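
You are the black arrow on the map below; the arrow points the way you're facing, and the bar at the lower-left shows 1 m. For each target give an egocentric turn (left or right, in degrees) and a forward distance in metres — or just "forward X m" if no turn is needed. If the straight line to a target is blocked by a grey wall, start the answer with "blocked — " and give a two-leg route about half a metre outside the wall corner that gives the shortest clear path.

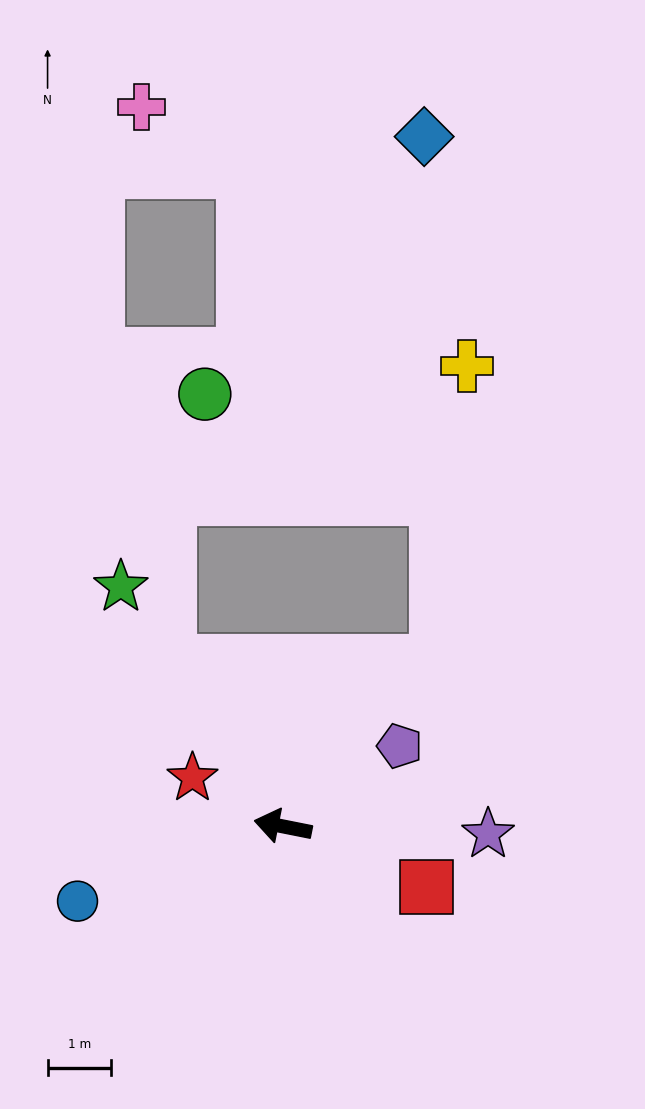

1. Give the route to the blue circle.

turn left 31°, forward 3.5 m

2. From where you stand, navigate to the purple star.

turn right 171°, forward 3.2 m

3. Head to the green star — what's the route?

turn right 45°, forward 4.6 m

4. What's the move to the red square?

turn left 168°, forward 2.5 m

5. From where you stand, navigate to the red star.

turn right 17°, forward 1.6 m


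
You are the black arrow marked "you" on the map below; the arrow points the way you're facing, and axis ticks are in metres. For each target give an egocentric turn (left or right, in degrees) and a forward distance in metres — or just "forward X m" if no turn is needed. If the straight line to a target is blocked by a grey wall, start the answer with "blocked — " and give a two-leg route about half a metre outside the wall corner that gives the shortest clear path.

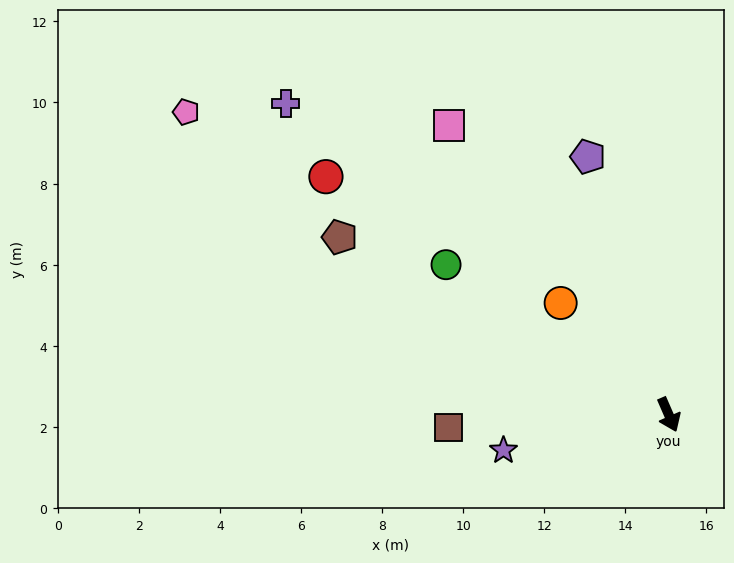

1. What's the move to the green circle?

turn right 147°, forward 6.6 m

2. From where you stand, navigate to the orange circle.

turn right 159°, forward 3.8 m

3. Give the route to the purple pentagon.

turn left 174°, forward 6.7 m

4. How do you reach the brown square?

turn right 110°, forward 5.4 m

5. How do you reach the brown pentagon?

turn right 142°, forward 9.2 m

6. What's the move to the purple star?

turn right 101°, forward 4.2 m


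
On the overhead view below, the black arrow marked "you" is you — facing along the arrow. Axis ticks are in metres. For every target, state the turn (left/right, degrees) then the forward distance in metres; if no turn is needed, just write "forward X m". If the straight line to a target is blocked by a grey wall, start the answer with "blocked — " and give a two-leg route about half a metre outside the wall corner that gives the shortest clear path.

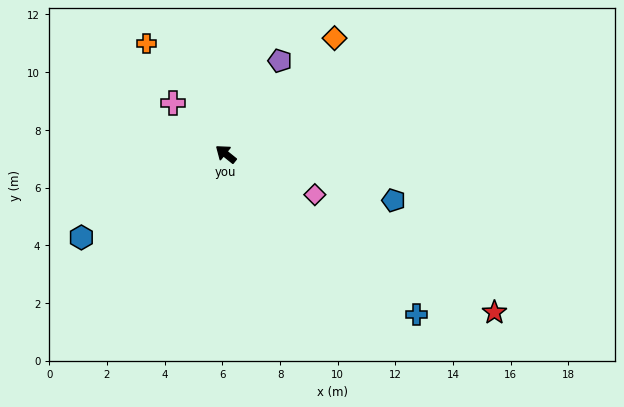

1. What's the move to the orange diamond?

turn right 94°, forward 5.5 m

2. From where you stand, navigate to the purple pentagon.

turn right 81°, forward 3.7 m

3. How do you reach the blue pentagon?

turn right 157°, forward 6.0 m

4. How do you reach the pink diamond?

turn right 166°, forward 3.4 m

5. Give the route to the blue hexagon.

turn left 69°, forward 5.8 m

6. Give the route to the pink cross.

turn right 5°, forward 2.5 m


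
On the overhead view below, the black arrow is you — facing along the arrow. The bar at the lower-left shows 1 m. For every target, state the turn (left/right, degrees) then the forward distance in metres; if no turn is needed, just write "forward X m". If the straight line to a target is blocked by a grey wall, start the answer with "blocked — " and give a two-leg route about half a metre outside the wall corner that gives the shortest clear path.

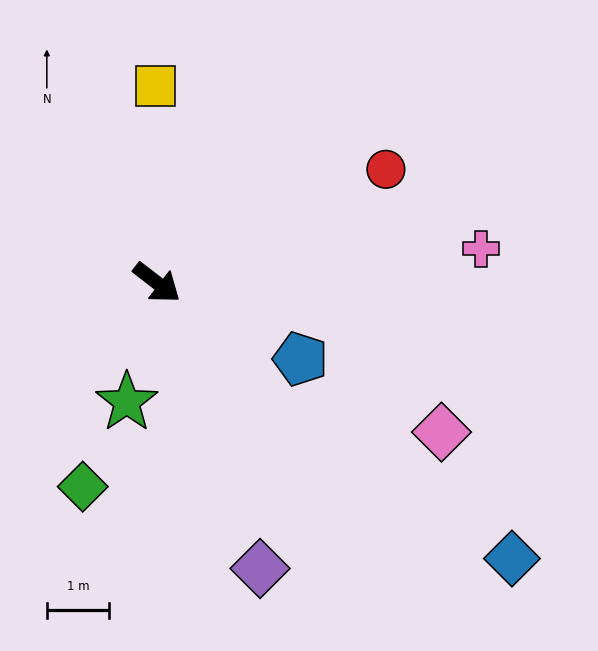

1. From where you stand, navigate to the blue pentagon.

turn left 10°, forward 2.6 m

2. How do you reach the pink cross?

turn left 44°, forward 5.2 m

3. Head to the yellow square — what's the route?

turn left 128°, forward 3.1 m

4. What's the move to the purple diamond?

turn right 33°, forward 4.9 m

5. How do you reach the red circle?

turn left 64°, forward 4.1 m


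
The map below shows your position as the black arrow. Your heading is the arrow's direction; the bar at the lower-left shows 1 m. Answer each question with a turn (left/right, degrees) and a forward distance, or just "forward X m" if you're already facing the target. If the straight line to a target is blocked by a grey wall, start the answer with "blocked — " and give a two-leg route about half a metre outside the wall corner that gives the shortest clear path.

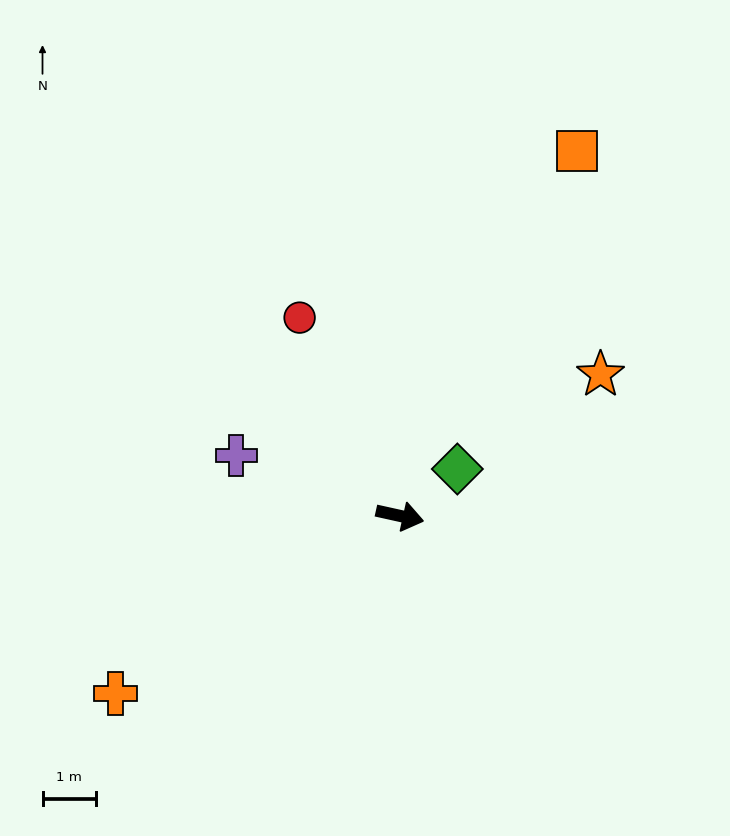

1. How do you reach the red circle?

turn left 129°, forward 4.2 m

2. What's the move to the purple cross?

turn left 172°, forward 3.3 m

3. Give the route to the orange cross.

turn right 136°, forward 6.3 m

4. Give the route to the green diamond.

turn left 52°, forward 1.4 m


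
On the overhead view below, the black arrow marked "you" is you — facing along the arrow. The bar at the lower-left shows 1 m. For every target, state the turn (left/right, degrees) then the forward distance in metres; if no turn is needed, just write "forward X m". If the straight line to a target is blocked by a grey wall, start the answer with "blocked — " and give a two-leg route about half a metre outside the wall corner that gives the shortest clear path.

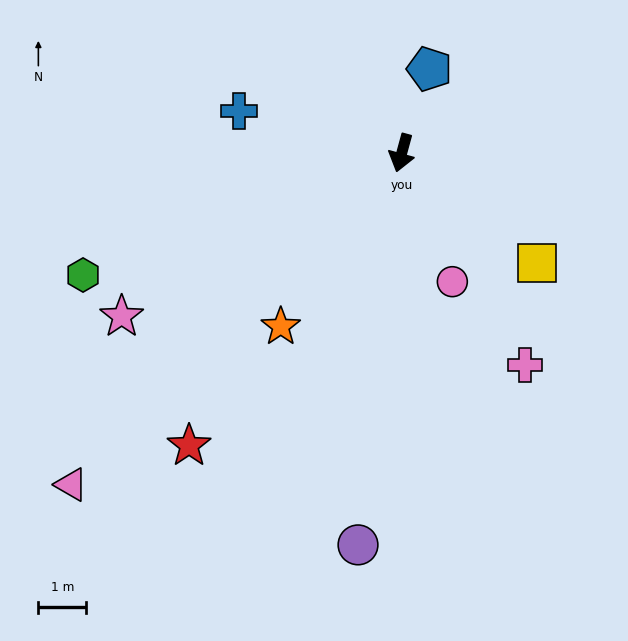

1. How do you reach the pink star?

turn right 44°, forward 6.8 m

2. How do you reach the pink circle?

turn left 37°, forward 2.9 m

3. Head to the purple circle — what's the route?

turn left 9°, forward 8.3 m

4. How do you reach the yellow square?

turn left 66°, forward 3.7 m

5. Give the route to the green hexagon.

turn right 54°, forward 7.1 m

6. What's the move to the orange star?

turn right 20°, forward 4.4 m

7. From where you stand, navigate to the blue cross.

turn right 89°, forward 3.5 m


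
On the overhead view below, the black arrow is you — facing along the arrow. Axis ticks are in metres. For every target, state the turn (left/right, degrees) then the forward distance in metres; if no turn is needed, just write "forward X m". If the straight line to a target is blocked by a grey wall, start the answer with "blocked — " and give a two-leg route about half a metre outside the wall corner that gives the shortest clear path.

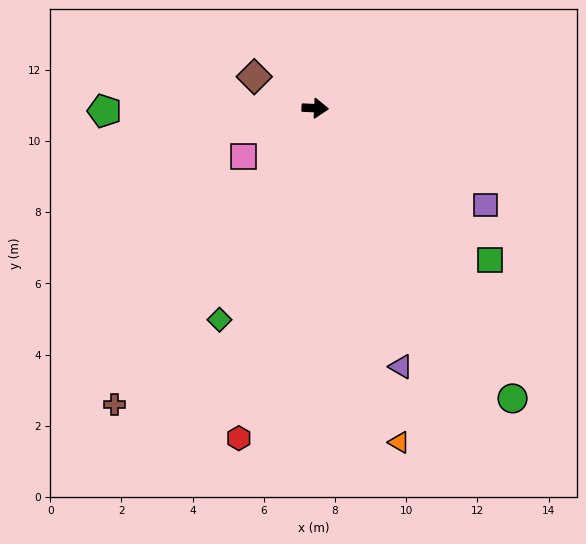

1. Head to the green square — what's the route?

turn right 38°, forward 6.5 m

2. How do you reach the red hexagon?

turn right 100°, forward 9.5 m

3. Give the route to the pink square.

turn right 143°, forward 2.4 m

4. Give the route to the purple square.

turn right 27°, forward 5.5 m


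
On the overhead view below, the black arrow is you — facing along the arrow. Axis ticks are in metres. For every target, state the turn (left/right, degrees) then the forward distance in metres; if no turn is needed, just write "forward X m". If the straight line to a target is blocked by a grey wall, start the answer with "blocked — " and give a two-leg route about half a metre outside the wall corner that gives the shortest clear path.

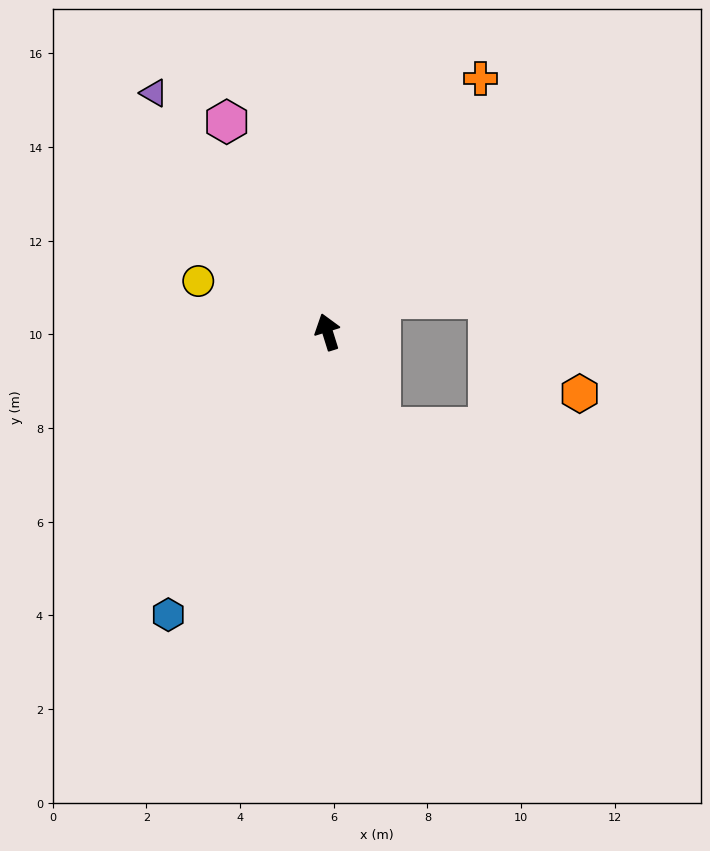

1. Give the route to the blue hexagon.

turn left 133°, forward 6.9 m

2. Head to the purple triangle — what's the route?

turn left 19°, forward 6.3 m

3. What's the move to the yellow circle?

turn left 51°, forward 3.0 m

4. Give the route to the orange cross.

turn right 48°, forward 6.3 m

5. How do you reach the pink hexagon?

turn left 8°, forward 5.0 m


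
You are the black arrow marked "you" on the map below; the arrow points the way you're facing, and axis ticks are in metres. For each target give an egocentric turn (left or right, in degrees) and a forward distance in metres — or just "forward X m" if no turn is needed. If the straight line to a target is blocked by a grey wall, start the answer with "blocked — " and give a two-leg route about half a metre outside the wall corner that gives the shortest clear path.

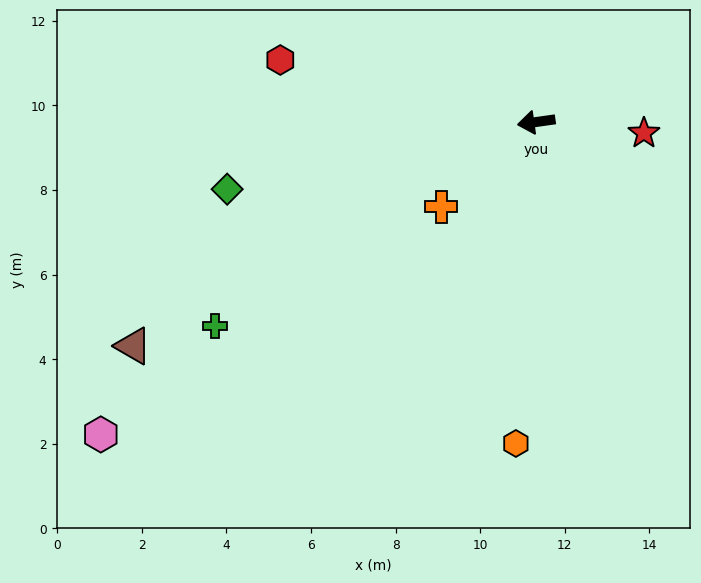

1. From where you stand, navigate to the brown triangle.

turn left 21°, forward 10.9 m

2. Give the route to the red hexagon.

turn right 22°, forward 6.2 m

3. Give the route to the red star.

turn left 166°, forward 2.6 m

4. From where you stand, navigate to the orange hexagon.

turn left 78°, forward 7.6 m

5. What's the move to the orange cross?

turn left 34°, forward 3.0 m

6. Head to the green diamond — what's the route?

turn left 4°, forward 7.5 m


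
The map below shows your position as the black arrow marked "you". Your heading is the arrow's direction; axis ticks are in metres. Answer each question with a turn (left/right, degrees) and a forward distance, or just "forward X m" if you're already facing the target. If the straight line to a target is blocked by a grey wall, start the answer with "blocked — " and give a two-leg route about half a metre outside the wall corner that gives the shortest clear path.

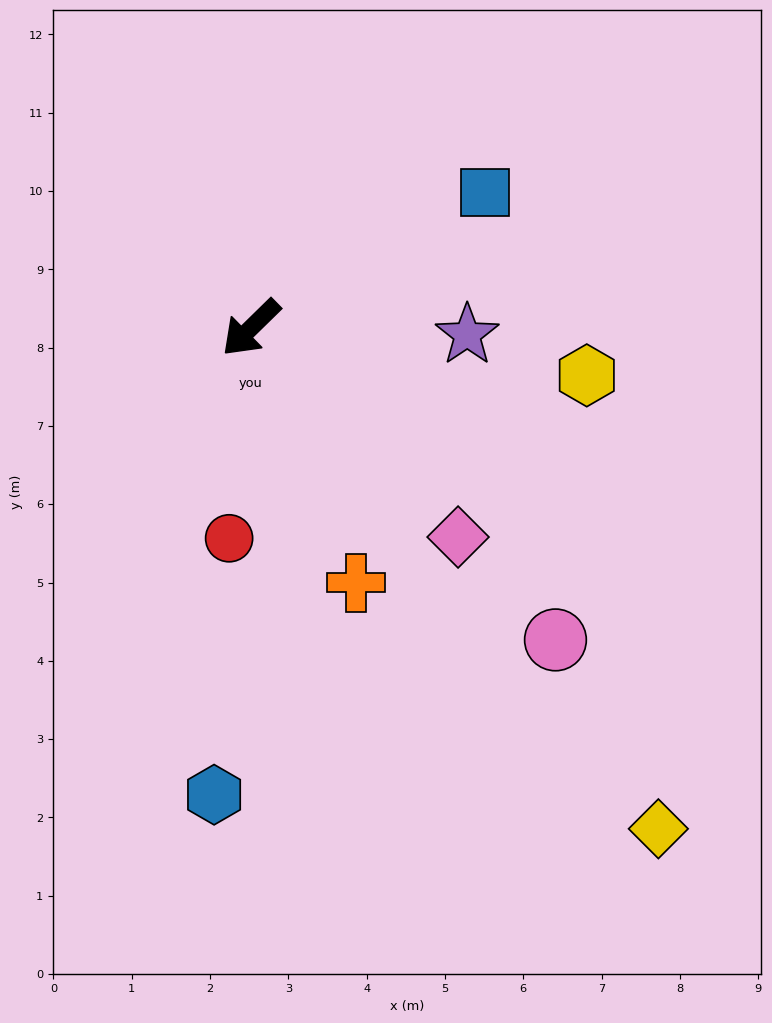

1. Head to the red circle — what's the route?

turn left 40°, forward 2.7 m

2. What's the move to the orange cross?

turn left 68°, forward 3.5 m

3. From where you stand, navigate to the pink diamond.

turn left 90°, forward 3.8 m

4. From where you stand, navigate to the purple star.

turn left 134°, forward 2.8 m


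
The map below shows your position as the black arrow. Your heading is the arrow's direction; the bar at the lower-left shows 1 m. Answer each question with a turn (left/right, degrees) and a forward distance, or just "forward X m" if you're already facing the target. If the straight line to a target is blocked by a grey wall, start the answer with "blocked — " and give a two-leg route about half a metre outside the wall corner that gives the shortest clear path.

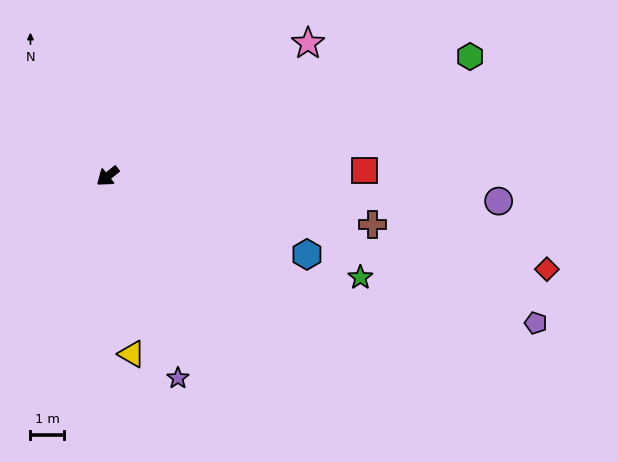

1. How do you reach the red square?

turn left 143°, forward 7.7 m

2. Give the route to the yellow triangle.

turn left 59°, forward 5.3 m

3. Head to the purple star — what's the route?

turn left 71°, forward 6.4 m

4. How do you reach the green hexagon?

turn left 160°, forward 11.4 m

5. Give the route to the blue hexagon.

turn left 120°, forward 6.4 m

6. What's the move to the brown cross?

turn left 131°, forward 8.0 m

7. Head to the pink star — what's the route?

turn left 175°, forward 7.2 m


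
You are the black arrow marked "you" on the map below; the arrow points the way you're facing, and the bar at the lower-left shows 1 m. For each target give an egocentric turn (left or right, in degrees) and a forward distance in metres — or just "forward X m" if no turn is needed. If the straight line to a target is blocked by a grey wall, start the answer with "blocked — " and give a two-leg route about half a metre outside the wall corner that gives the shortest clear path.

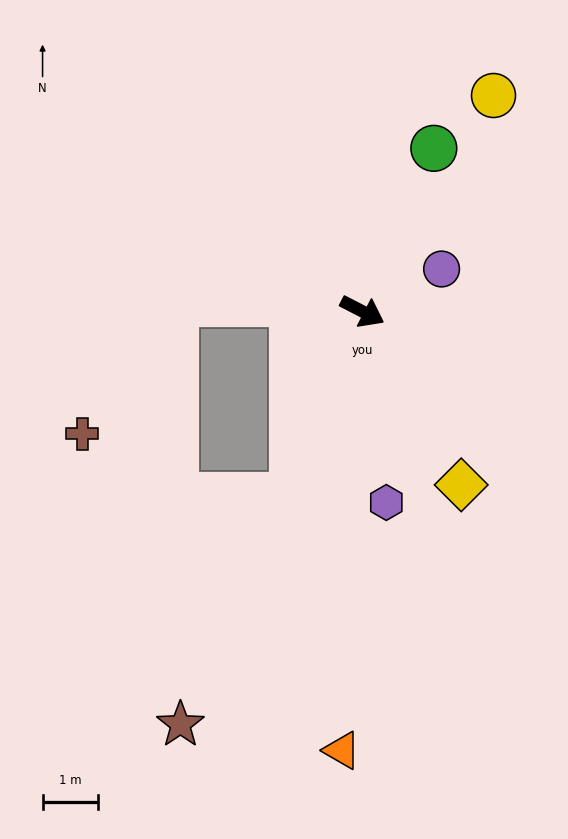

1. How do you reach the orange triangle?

turn right 65°, forward 7.9 m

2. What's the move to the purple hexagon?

turn right 56°, forward 3.5 m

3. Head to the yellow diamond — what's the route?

turn right 33°, forward 3.6 m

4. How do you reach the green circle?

turn left 94°, forward 3.2 m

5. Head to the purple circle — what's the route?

turn left 55°, forward 1.6 m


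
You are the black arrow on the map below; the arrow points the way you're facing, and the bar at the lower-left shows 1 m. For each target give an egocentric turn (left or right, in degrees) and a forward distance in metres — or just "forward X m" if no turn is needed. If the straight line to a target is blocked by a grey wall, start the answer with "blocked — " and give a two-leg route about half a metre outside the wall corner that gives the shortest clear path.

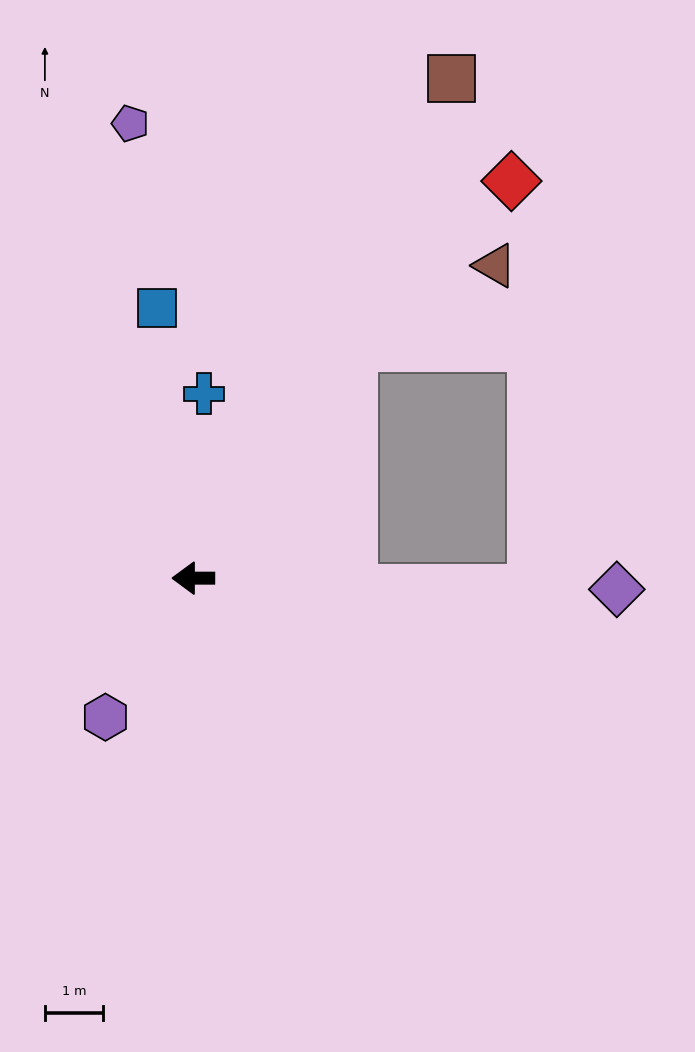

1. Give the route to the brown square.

turn right 117°, forward 9.7 m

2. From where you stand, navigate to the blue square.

turn right 82°, forward 4.7 m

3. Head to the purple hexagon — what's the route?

turn left 58°, forward 2.8 m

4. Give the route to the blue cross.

turn right 93°, forward 3.2 m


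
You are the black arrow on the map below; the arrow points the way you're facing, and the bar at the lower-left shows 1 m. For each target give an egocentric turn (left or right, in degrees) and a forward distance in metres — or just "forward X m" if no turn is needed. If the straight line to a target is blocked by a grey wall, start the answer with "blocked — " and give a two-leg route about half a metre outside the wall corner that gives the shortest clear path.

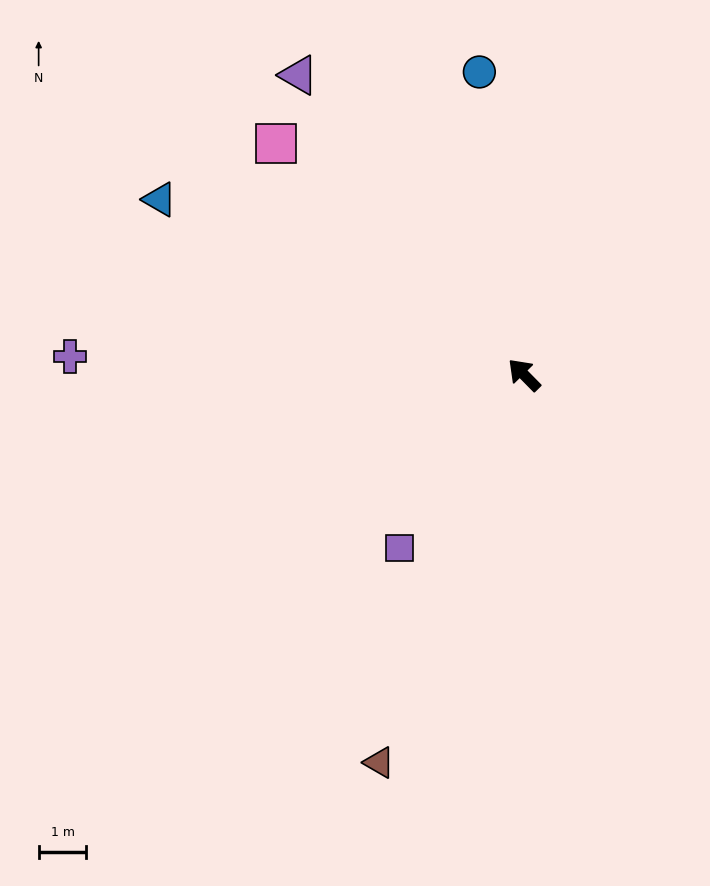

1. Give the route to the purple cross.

turn left 43°, forward 9.5 m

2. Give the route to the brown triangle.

turn left 115°, forward 8.7 m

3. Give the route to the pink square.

turn left 2°, forward 7.1 m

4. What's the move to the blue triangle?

turn left 20°, forward 8.5 m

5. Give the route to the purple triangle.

turn right 8°, forward 7.8 m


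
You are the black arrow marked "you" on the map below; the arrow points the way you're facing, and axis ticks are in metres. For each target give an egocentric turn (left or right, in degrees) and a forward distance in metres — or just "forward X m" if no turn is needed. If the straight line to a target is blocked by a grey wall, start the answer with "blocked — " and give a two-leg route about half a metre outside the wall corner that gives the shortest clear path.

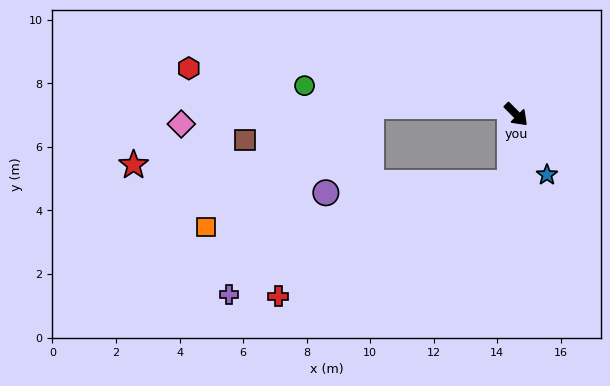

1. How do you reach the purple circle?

blocked — turn right 50°, forward 2.2 m, then turn right 82°, forward 5.8 m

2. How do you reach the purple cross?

blocked — turn right 50°, forward 2.2 m, then turn right 63°, forward 9.5 m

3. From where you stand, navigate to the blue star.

turn right 18°, forward 2.1 m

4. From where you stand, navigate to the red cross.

blocked — turn right 50°, forward 2.2 m, then turn right 59°, forward 8.1 m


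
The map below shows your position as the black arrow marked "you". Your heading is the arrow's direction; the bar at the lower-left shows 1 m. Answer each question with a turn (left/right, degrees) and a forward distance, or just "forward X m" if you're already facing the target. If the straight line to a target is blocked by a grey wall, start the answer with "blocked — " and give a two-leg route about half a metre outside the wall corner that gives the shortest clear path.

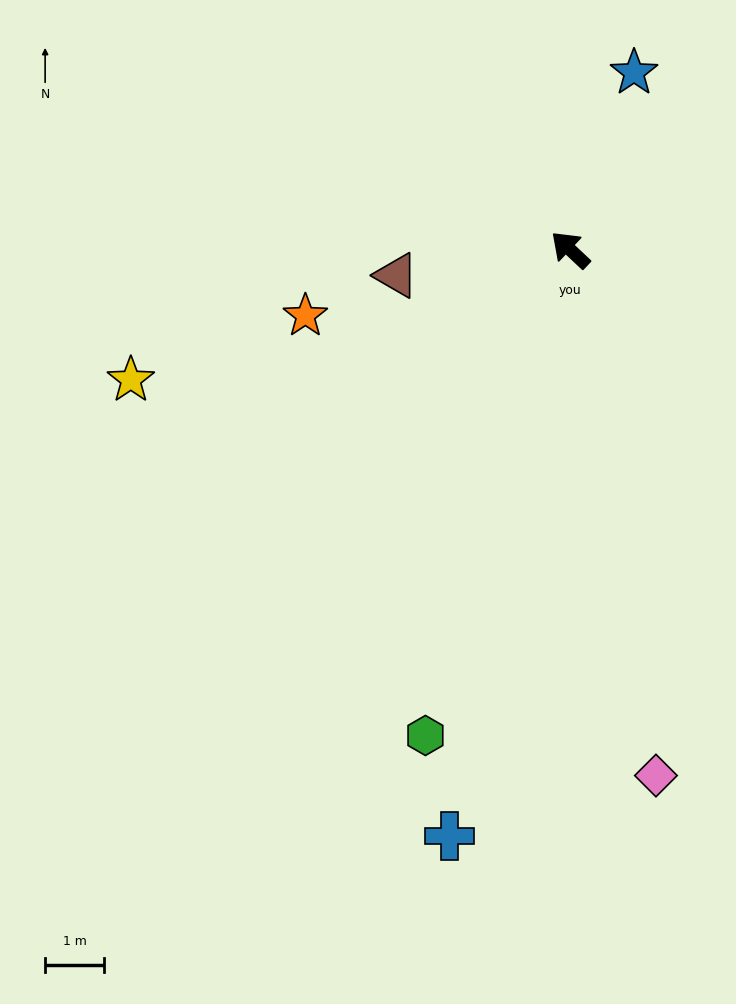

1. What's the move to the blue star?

turn right 67°, forward 3.2 m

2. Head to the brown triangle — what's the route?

turn left 52°, forward 3.0 m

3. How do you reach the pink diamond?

turn left 143°, forward 9.1 m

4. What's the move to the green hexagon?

turn left 117°, forward 8.6 m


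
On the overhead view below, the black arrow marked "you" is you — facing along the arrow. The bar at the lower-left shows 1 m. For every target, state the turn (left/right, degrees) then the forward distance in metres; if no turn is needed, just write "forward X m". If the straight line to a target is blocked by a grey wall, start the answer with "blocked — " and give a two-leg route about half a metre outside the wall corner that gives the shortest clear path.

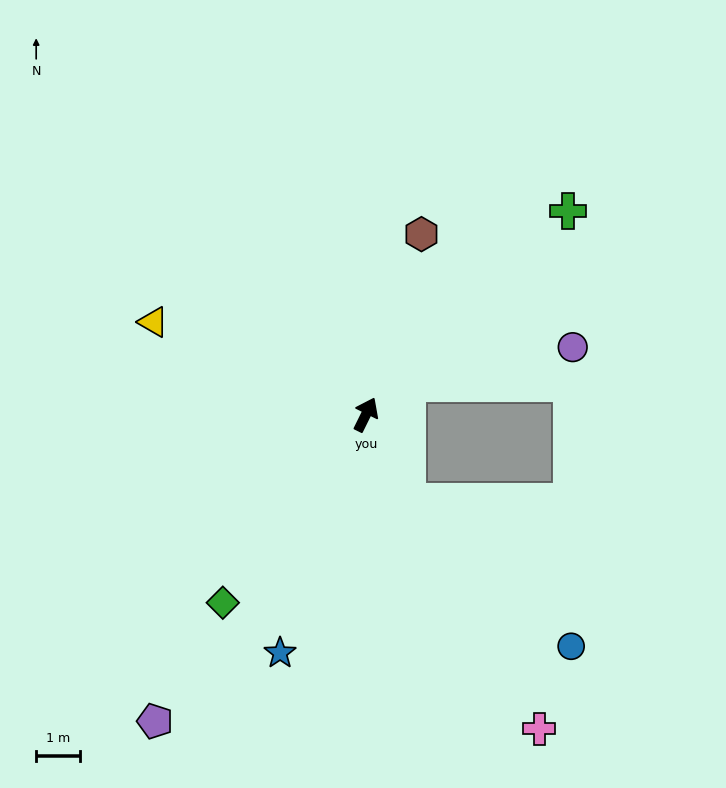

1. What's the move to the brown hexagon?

turn left 9°, forward 4.3 m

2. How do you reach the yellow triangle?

turn left 93°, forward 5.3 m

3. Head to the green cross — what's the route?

turn right 19°, forward 6.6 m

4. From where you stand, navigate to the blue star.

turn right 174°, forward 5.8 m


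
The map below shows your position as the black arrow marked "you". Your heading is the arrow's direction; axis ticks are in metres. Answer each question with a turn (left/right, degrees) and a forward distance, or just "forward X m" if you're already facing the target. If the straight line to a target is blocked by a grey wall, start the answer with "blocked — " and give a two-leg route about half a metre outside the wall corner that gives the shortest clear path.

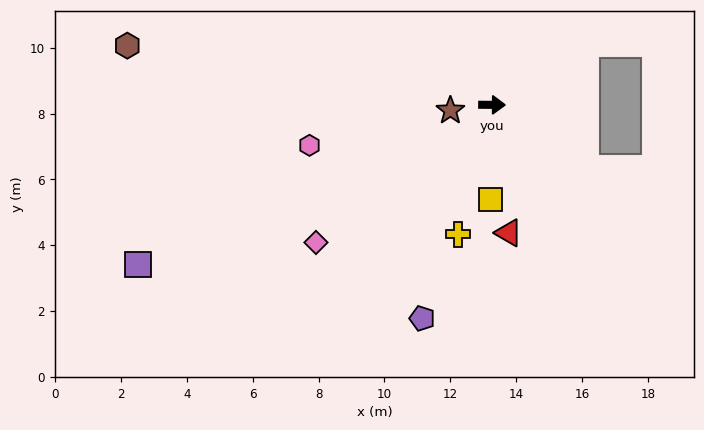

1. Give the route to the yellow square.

turn right 90°, forward 2.9 m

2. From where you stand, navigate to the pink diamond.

turn right 142°, forward 6.8 m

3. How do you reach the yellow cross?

turn right 104°, forward 4.1 m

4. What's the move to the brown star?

turn right 172°, forward 1.3 m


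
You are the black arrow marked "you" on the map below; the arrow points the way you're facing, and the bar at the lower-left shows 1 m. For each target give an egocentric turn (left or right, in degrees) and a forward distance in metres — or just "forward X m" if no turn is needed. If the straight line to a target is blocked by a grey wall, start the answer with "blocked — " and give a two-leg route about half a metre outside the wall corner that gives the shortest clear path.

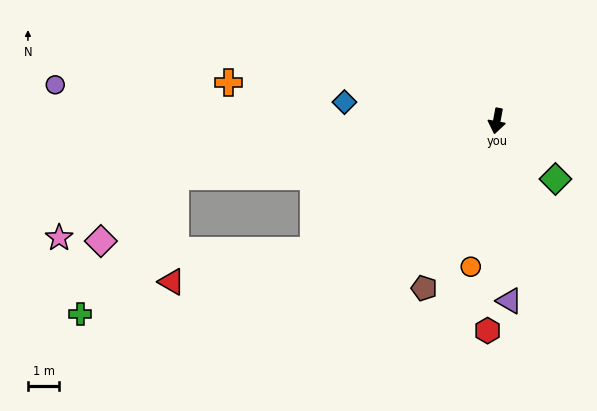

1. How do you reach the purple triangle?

turn left 14°, forward 5.8 m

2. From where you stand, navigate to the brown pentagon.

turn right 13°, forward 5.8 m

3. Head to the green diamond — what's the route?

turn left 56°, forward 2.6 m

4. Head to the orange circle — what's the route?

forward 4.7 m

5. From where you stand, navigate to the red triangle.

blocked — turn right 44°, forward 7.2 m, then turn right 23°, forward 4.7 m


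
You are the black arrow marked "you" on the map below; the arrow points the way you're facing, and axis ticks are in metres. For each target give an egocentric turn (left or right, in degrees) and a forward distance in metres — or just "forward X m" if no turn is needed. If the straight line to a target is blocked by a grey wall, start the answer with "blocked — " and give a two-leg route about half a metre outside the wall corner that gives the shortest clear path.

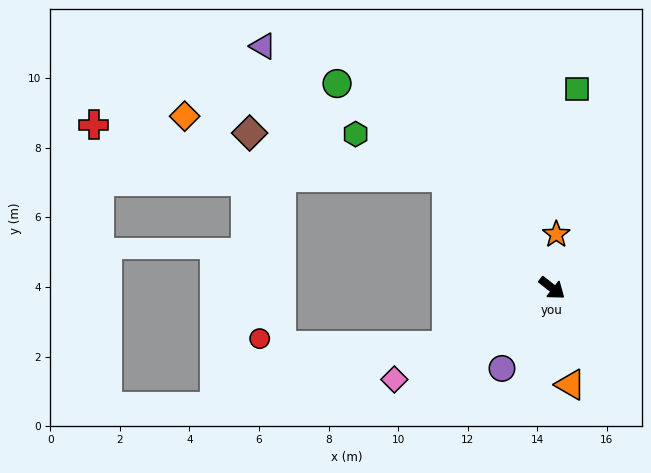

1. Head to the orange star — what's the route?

turn left 124°, forward 1.5 m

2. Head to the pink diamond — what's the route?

turn right 112°, forward 5.2 m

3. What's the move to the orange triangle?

turn right 41°, forward 2.8 m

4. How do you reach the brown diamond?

blocked — turn left 172°, forward 4.4 m, then turn left 33°, forward 5.8 m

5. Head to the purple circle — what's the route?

turn right 84°, forward 2.7 m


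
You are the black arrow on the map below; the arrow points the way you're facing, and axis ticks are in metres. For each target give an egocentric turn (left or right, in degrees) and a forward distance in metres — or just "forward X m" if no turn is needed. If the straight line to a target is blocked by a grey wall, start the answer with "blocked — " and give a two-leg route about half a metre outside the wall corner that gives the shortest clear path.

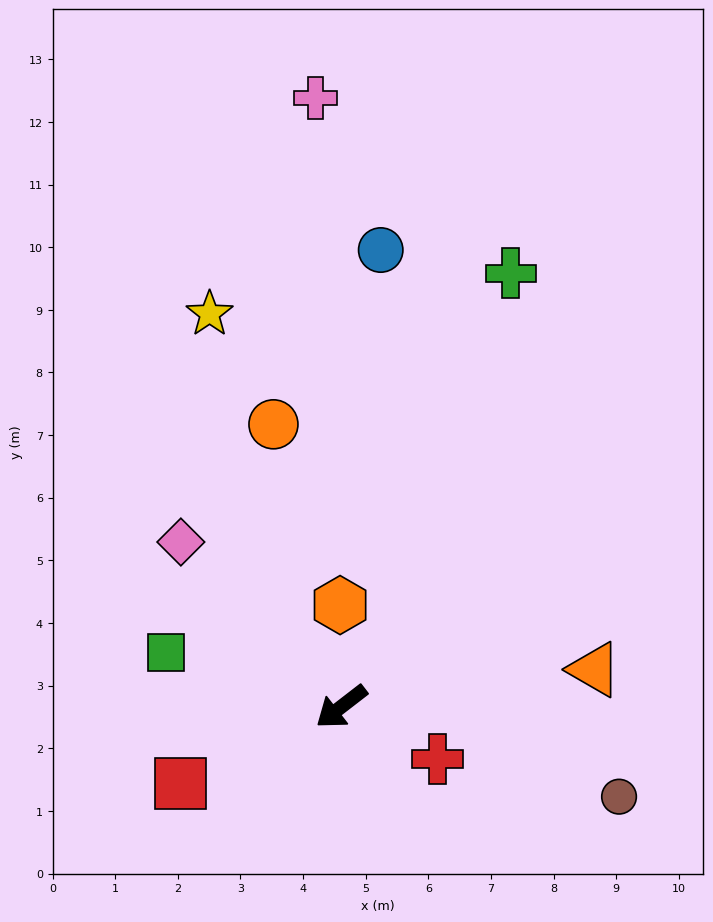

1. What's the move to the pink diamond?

turn right 83°, forward 3.7 m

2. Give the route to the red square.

turn right 12°, forward 2.8 m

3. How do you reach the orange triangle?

turn left 151°, forward 4.1 m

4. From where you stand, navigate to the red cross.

turn left 114°, forward 1.7 m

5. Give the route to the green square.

turn right 55°, forward 2.9 m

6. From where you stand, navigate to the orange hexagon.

turn right 127°, forward 1.6 m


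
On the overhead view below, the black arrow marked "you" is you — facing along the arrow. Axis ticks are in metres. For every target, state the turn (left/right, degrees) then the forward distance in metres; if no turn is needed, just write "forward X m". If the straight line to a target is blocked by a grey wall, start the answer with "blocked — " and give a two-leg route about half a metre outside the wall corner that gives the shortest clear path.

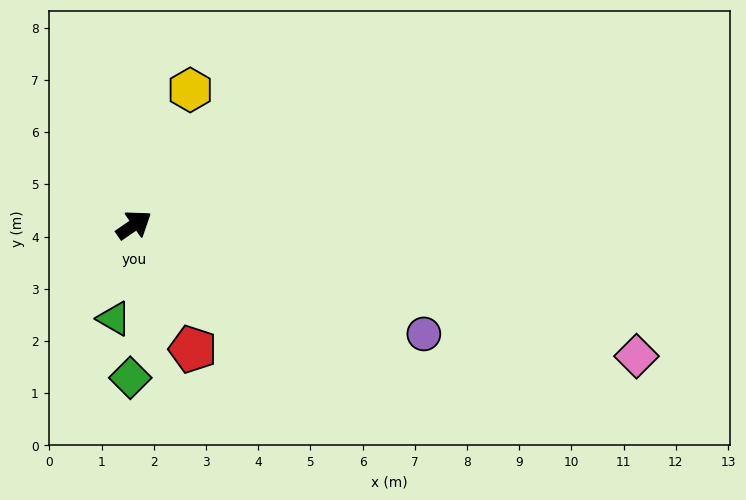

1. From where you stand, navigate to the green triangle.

turn right 137°, forward 1.8 m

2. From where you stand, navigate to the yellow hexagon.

turn left 33°, forward 2.8 m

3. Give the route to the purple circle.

turn right 55°, forward 5.9 m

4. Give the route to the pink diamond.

turn right 49°, forward 9.9 m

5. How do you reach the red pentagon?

turn right 99°, forward 2.6 m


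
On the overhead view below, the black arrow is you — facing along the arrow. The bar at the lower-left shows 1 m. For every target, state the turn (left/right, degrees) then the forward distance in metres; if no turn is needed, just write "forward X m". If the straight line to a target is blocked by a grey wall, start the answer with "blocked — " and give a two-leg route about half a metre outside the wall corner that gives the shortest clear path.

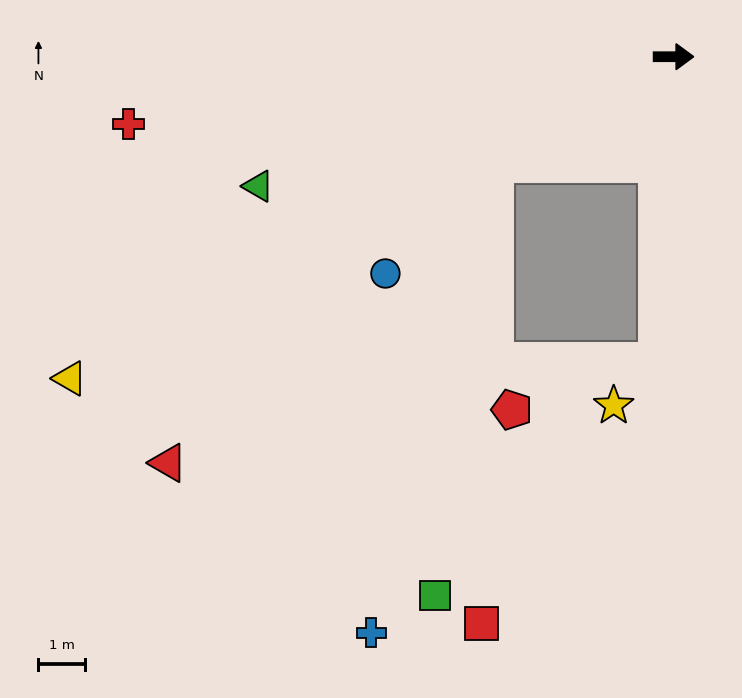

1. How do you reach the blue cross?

blocked — turn right 149°, forward 4.5 m, then turn left 44°, forward 10.5 m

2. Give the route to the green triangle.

turn right 163°, forward 9.4 m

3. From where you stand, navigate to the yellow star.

blocked — turn right 93°, forward 6.6 m, then turn right 42°, forward 1.3 m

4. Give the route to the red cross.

turn right 173°, forward 11.9 m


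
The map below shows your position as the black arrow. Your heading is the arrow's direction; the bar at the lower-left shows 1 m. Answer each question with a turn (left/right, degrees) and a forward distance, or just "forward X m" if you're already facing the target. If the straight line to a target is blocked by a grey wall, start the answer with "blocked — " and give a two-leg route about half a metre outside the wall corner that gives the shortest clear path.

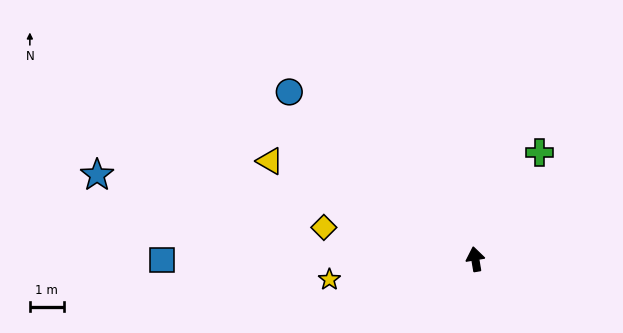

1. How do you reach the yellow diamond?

turn left 69°, forward 4.6 m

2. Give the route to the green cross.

turn right 41°, forward 3.7 m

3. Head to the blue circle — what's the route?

turn left 38°, forward 7.4 m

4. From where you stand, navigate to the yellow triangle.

turn left 55°, forward 6.7 m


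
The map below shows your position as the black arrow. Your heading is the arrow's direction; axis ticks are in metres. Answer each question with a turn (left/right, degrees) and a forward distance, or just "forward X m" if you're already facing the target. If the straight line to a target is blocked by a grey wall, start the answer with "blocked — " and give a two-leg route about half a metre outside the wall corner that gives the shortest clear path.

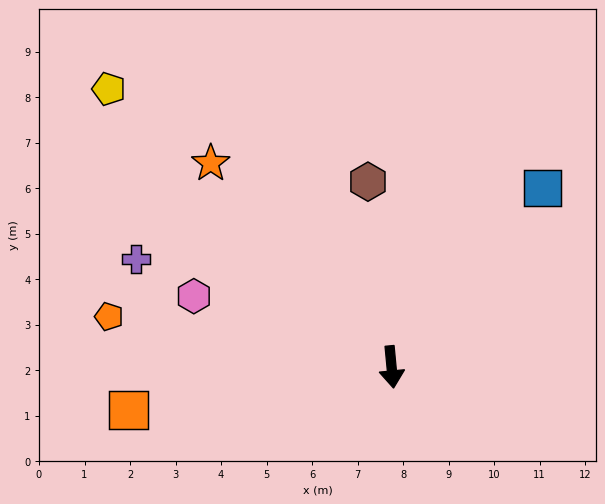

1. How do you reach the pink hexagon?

turn right 115°, forward 4.6 m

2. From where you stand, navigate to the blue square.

turn left 134°, forward 5.1 m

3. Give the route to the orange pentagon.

turn right 106°, forward 6.3 m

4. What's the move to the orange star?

turn right 144°, forward 6.0 m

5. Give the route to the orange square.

turn right 86°, forward 5.9 m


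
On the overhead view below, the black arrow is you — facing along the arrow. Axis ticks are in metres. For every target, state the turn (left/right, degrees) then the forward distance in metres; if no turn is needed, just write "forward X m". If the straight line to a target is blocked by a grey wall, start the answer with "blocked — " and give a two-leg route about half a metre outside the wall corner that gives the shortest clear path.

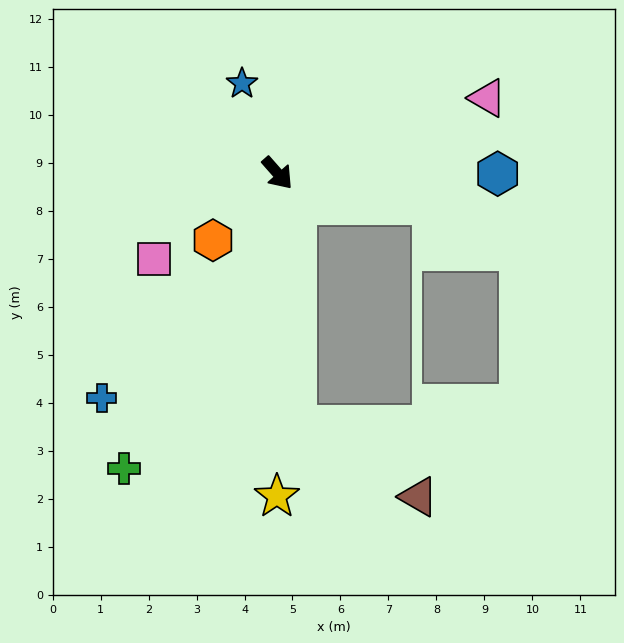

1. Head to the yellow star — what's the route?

turn right 41°, forward 6.7 m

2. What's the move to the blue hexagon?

turn left 49°, forward 4.6 m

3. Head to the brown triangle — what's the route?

blocked — turn right 37°, forward 5.3 m, then turn left 56°, forward 2.9 m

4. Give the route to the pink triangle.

turn left 68°, forward 4.6 m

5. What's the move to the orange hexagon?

turn right 85°, forward 1.9 m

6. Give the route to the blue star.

turn left 160°, forward 2.0 m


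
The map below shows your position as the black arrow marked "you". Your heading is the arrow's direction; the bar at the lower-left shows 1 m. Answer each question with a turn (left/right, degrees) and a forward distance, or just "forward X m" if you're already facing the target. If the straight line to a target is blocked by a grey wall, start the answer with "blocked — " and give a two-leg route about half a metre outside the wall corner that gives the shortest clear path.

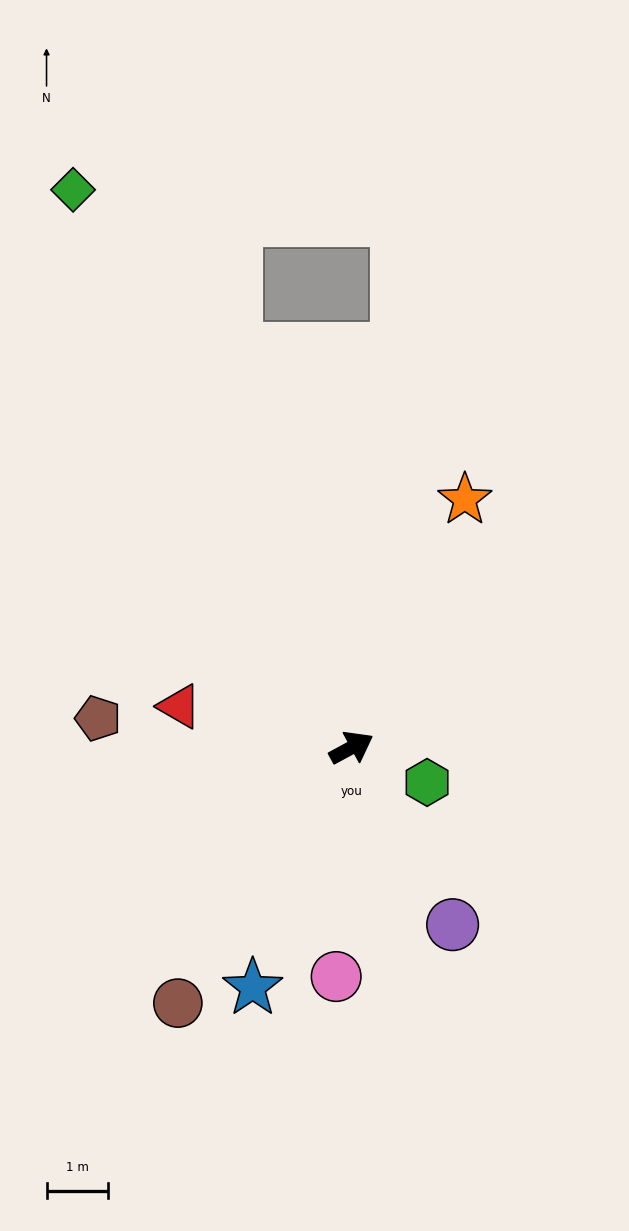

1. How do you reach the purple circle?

turn right 89°, forward 3.3 m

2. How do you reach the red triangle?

turn left 138°, forward 2.9 m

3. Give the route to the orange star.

turn left 37°, forward 4.4 m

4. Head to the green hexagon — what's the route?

turn right 53°, forward 1.3 m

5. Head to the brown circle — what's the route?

turn right 153°, forward 5.0 m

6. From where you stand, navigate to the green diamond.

turn left 88°, forward 10.1 m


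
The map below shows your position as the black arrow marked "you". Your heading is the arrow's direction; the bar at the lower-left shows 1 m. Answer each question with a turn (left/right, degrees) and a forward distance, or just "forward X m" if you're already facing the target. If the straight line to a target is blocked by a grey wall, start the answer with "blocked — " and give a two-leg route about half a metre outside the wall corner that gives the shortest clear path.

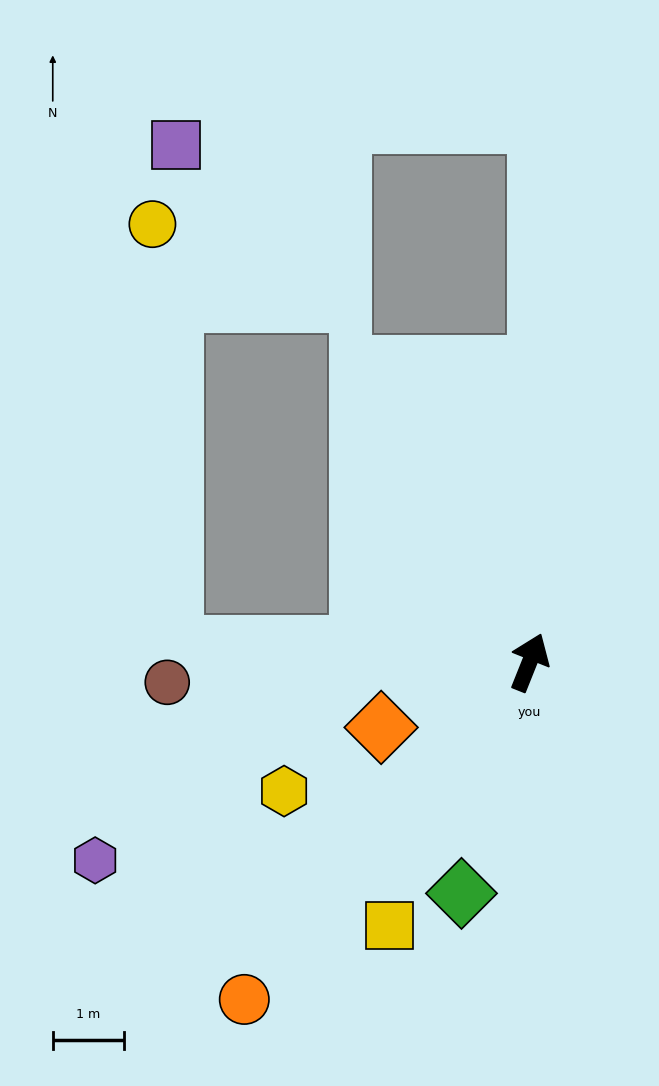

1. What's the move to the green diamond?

turn right 175°, forward 3.4 m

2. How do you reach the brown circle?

turn left 115°, forward 5.1 m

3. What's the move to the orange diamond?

turn left 136°, forward 2.3 m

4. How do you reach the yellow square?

turn left 174°, forward 4.2 m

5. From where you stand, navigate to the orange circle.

turn left 162°, forward 6.2 m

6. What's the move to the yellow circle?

blocked — turn left 109°, forward 5.0 m, then turn right 84°, forward 5.9 m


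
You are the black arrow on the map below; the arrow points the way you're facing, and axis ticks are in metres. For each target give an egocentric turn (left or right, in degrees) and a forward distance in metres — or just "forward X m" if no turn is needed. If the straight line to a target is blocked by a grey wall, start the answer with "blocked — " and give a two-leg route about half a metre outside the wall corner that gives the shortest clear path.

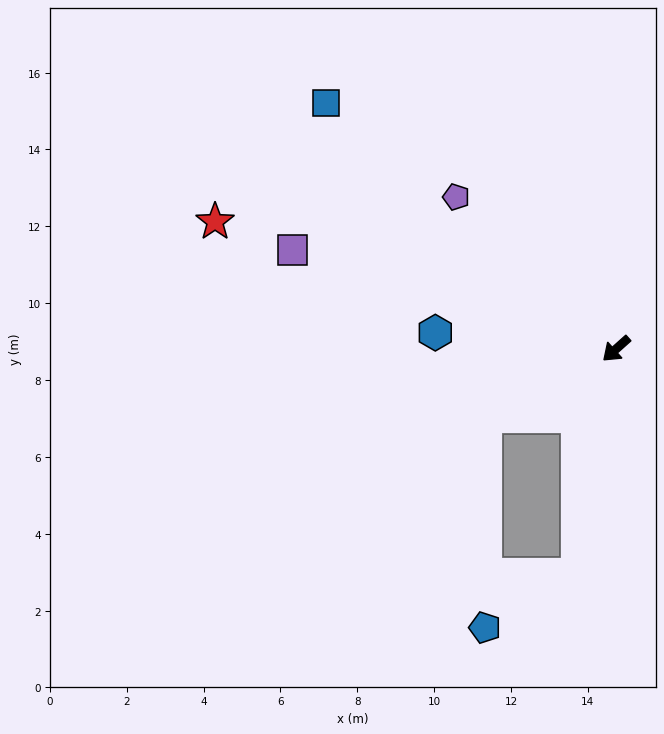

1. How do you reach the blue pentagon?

blocked — turn left 39°, forward 6.0 m, then turn right 51°, forward 2.8 m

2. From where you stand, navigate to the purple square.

turn right 59°, forward 8.8 m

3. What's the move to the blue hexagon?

turn right 47°, forward 4.7 m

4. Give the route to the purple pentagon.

turn right 85°, forward 5.7 m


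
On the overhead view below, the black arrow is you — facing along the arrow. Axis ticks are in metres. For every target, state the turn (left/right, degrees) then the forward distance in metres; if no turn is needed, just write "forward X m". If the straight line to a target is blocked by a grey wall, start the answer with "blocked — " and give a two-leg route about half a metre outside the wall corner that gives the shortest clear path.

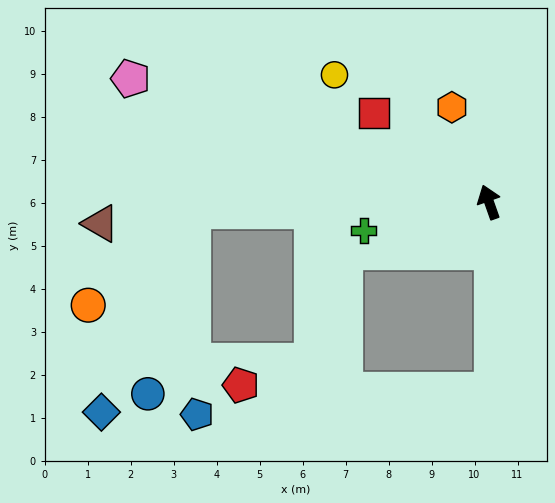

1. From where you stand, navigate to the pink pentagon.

turn left 52°, forward 8.8 m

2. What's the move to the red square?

turn left 33°, forward 3.4 m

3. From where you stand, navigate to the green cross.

turn left 83°, forward 3.0 m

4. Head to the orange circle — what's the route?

blocked — turn left 72°, forward 6.9 m, then turn left 41°, forward 3.3 m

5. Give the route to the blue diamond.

blocked — turn left 72°, forward 6.9 m, then turn left 64°, forward 5.1 m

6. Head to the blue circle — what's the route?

blocked — turn left 72°, forward 6.9 m, then turn left 75°, forward 4.4 m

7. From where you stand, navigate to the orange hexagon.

forward 2.4 m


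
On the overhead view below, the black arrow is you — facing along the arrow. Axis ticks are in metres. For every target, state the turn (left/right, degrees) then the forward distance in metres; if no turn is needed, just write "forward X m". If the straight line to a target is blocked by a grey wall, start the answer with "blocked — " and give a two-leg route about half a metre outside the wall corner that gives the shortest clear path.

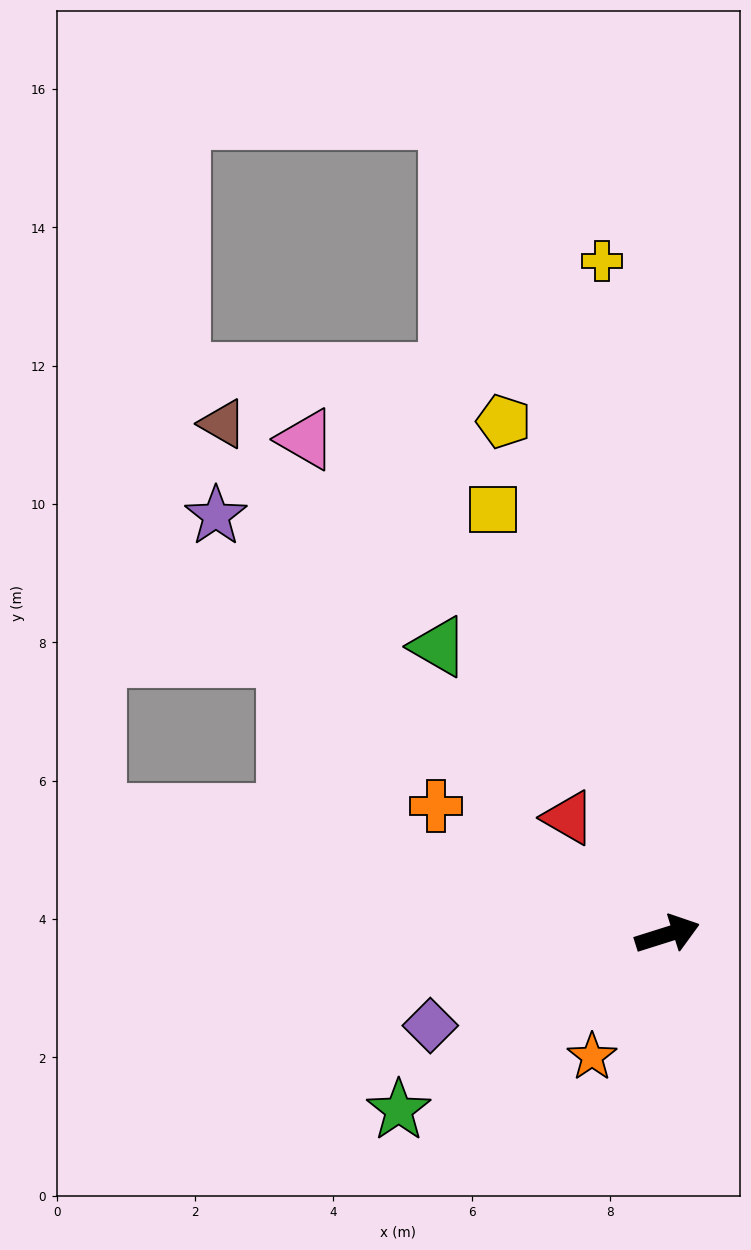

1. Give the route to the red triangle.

turn left 113°, forward 2.2 m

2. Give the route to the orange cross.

turn left 133°, forward 3.8 m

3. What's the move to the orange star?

turn right 139°, forward 2.1 m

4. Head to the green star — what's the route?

turn right 164°, forward 4.6 m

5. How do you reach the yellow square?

turn left 95°, forward 6.6 m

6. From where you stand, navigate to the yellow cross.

turn left 78°, forward 9.8 m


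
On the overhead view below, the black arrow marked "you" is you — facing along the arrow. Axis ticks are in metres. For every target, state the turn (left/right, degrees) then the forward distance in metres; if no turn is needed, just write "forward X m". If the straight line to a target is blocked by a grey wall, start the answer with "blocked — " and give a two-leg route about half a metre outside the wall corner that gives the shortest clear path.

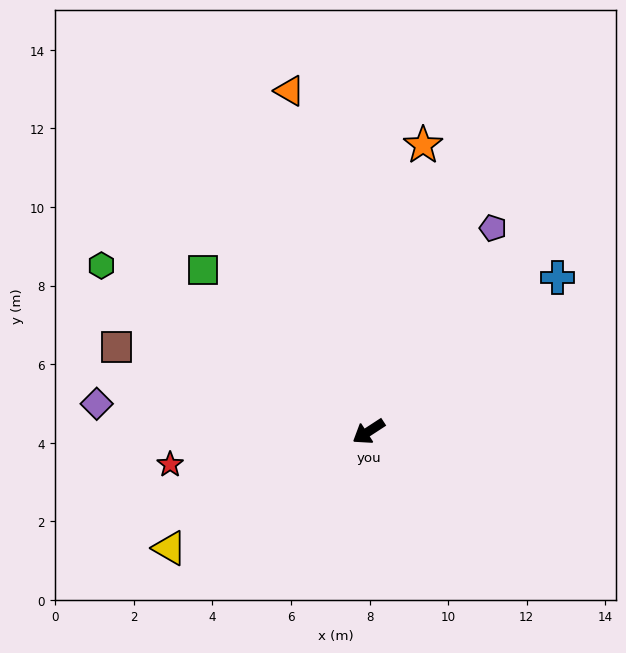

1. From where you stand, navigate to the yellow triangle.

turn right 3°, forward 5.9 m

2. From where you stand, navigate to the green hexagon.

turn right 65°, forward 8.0 m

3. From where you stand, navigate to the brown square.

turn right 52°, forward 6.8 m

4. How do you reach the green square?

turn right 77°, forward 5.9 m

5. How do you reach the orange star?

turn right 134°, forward 7.4 m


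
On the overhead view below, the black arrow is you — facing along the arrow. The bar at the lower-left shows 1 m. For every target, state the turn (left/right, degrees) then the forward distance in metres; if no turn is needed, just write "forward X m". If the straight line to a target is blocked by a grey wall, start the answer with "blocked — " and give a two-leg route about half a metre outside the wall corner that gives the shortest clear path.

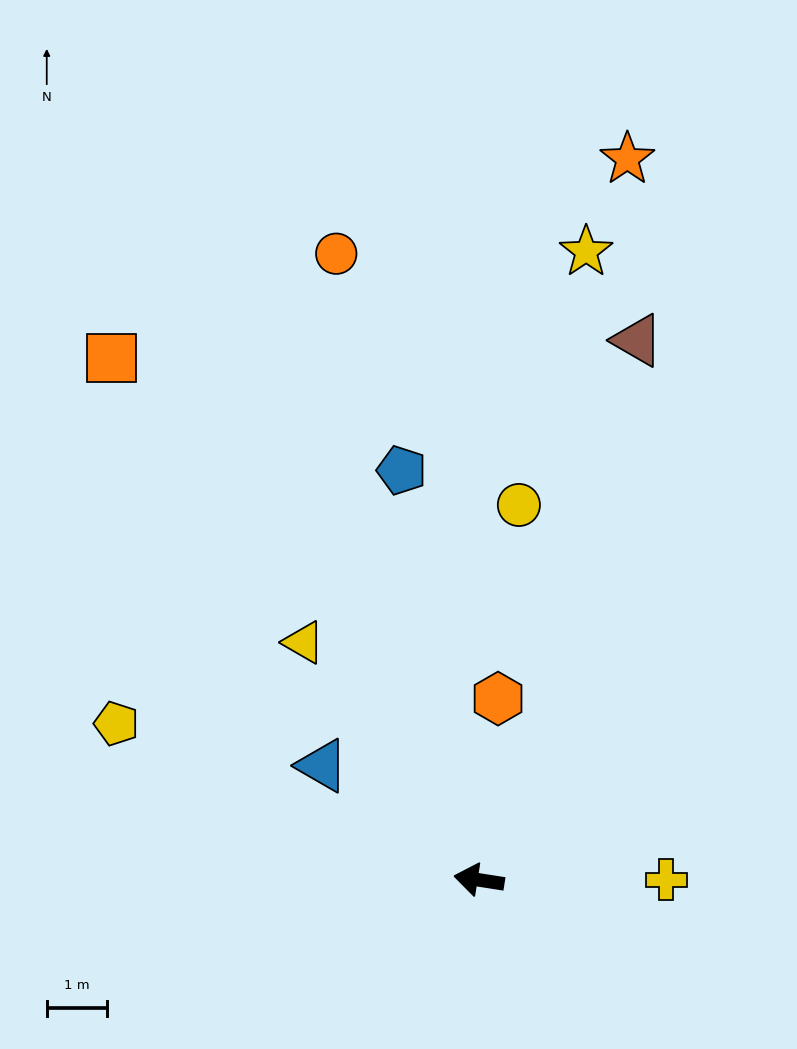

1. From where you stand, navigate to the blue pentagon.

turn right 70°, forward 6.9 m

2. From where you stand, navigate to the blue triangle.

turn right 27°, forward 3.2 m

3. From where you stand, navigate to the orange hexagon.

turn right 87°, forward 3.0 m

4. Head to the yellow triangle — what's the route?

turn right 45°, forward 4.9 m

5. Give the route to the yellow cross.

turn right 171°, forward 3.1 m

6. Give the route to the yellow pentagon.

turn right 14°, forward 6.5 m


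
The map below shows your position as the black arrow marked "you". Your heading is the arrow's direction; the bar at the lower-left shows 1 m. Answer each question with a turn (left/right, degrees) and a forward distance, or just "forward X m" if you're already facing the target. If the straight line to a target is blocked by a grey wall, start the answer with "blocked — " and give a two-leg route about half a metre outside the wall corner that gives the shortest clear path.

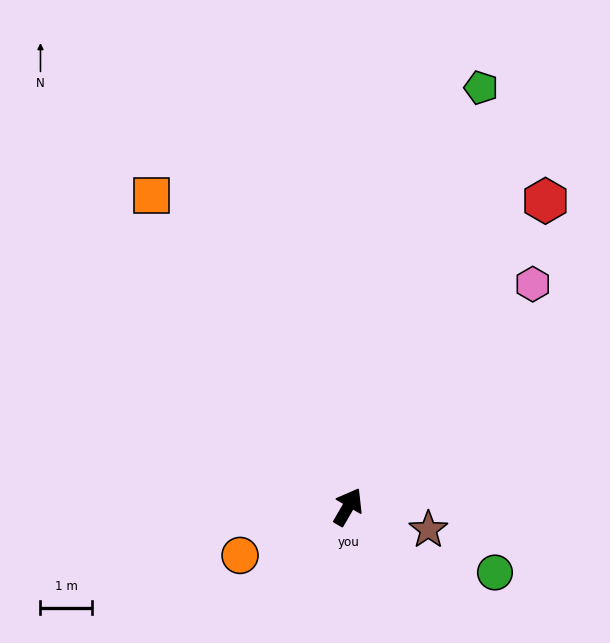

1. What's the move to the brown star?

turn right 76°, forward 1.6 m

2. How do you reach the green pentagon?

turn left 13°, forward 8.5 m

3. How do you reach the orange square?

turn left 62°, forward 7.1 m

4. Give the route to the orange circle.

turn left 144°, forward 2.3 m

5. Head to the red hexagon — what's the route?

turn right 3°, forward 7.1 m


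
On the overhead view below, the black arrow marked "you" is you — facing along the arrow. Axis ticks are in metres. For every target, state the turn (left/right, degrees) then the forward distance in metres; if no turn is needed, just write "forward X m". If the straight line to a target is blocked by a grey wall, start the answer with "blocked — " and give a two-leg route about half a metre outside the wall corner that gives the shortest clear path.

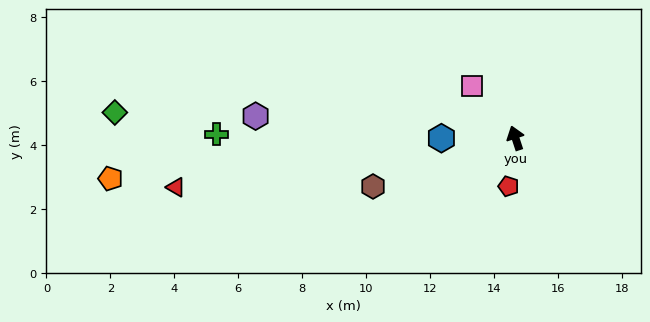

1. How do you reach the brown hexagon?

turn left 91°, forward 4.7 m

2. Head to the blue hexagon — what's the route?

turn left 72°, forward 2.3 m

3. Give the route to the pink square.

turn left 22°, forward 2.1 m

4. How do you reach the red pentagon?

turn left 154°, forward 1.5 m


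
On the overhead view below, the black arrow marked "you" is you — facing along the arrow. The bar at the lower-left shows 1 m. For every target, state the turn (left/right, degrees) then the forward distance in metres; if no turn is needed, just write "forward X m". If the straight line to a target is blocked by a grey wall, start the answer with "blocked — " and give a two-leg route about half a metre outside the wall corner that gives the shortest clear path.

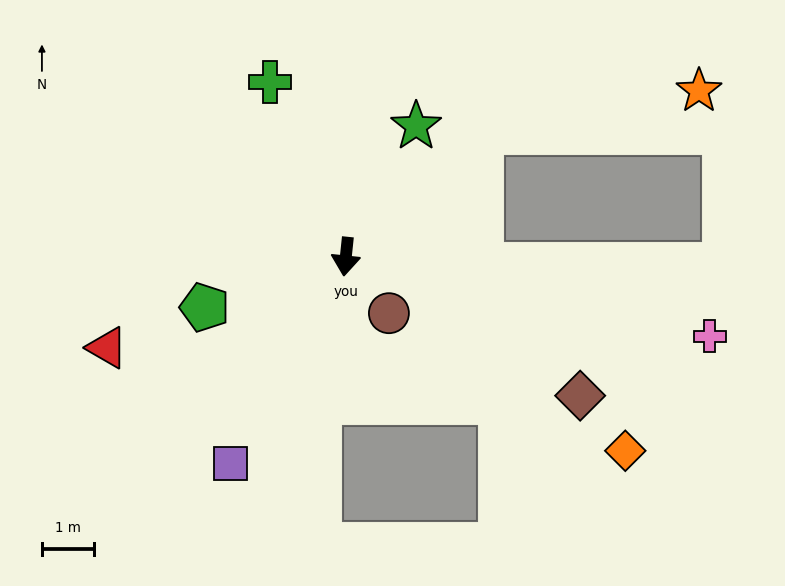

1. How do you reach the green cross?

turn right 151°, forward 3.7 m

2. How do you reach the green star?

turn left 158°, forward 2.9 m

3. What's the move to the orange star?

blocked — turn left 138°, forward 3.6 m, then turn right 31°, forward 4.3 m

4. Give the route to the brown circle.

turn left 43°, forward 1.4 m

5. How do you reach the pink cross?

turn left 84°, forward 7.2 m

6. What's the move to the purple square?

turn right 23°, forward 4.6 m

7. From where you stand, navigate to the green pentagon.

turn right 64°, forward 2.9 m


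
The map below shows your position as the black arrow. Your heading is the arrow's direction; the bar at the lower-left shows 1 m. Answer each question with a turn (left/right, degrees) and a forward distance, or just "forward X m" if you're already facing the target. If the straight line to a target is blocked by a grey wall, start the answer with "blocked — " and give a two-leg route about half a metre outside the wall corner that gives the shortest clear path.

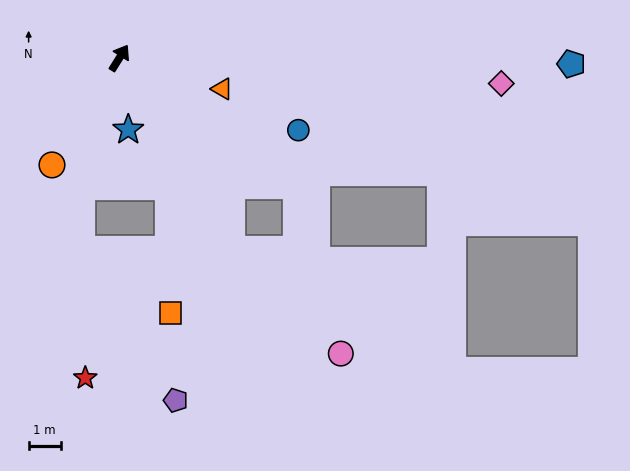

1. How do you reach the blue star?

turn right 141°, forward 2.2 m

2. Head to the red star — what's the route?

blocked — turn right 164°, forward 4.2 m, then turn left 17°, forward 5.9 m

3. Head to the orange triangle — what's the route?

turn right 75°, forward 3.3 m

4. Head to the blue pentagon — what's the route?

turn right 59°, forward 14.0 m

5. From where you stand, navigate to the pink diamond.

turn right 62°, forward 11.9 m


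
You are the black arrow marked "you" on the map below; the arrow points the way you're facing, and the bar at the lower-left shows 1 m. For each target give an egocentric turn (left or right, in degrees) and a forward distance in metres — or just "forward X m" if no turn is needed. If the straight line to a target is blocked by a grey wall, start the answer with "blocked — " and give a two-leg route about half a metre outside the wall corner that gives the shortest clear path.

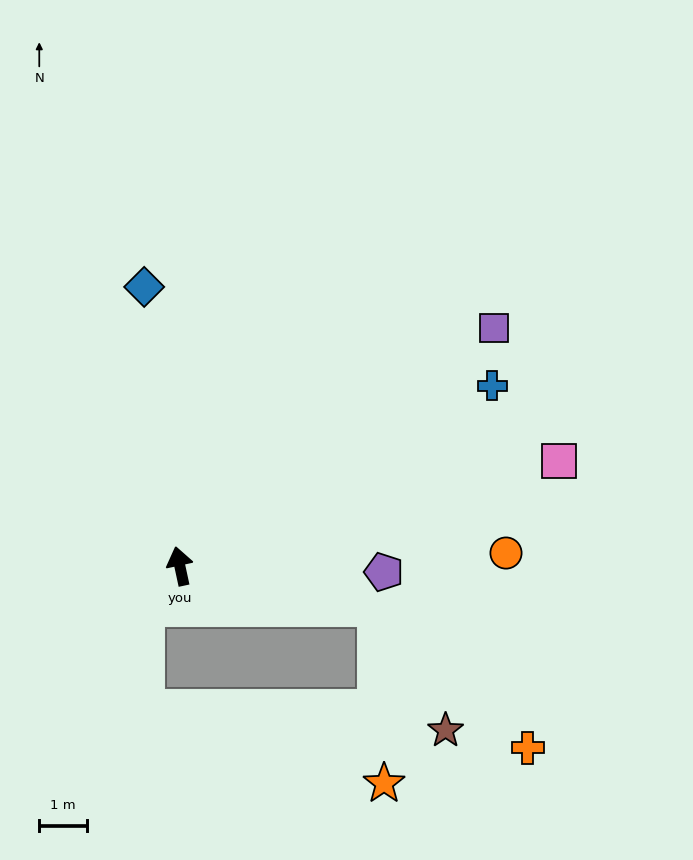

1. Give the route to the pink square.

turn right 87°, forward 8.2 m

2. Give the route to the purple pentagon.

turn right 104°, forward 4.3 m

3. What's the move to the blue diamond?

turn right 5°, forward 5.9 m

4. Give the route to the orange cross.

blocked — turn right 114°, forward 4.2 m, then turn right 31°, forward 4.3 m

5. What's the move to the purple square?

turn right 65°, forward 8.2 m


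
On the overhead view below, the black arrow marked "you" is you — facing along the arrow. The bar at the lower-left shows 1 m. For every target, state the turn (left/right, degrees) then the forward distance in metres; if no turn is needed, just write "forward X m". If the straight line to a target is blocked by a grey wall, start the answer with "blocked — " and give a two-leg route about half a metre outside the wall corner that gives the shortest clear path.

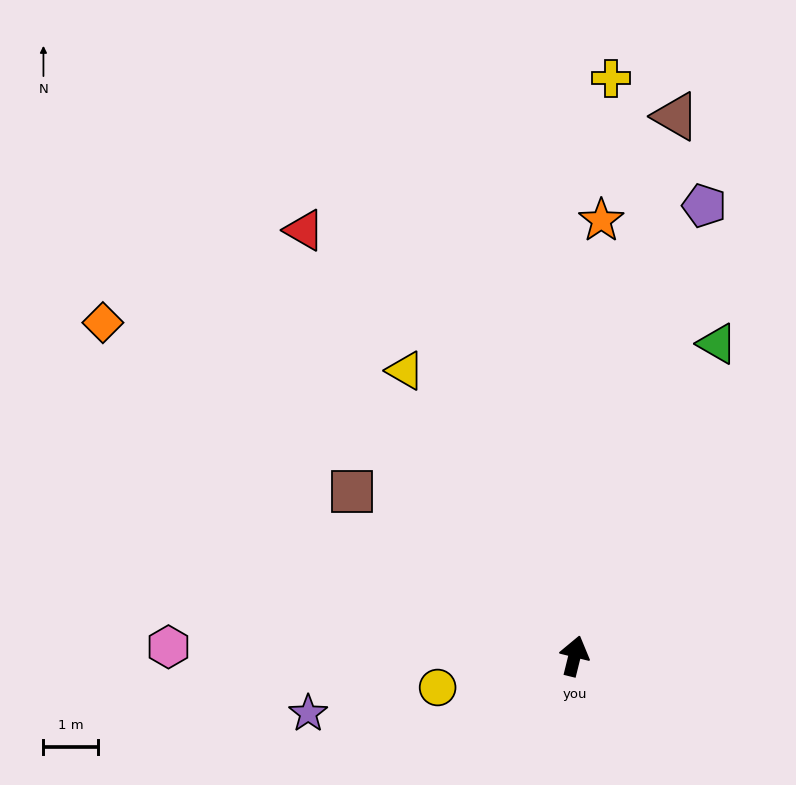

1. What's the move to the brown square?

turn left 67°, forward 5.1 m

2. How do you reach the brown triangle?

turn left 3°, forward 10.0 m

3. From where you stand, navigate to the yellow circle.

turn left 117°, forward 2.6 m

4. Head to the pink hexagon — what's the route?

turn left 103°, forward 7.4 m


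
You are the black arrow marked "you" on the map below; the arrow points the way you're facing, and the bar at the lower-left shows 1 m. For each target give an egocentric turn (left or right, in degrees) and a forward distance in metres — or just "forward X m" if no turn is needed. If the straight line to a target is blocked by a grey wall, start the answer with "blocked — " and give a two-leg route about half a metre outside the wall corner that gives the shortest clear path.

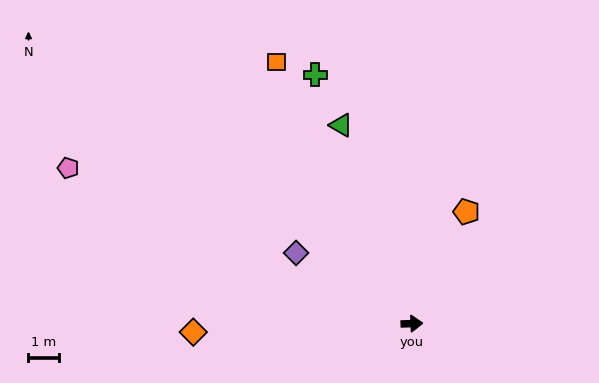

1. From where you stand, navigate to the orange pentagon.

turn left 62°, forward 4.1 m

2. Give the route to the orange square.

turn left 115°, forward 9.8 m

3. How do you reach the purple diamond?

turn left 146°, forward 4.5 m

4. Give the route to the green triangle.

turn left 107°, forward 7.0 m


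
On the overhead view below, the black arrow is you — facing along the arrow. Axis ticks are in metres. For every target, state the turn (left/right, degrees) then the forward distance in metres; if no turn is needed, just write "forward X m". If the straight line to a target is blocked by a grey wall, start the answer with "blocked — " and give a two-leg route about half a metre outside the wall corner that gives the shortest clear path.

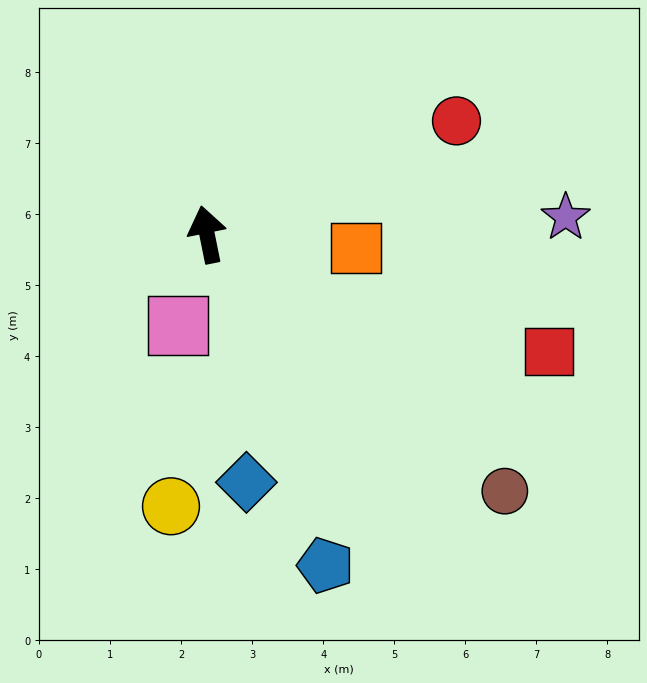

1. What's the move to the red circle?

turn right 77°, forward 3.9 m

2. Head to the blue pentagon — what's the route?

turn right 172°, forward 4.9 m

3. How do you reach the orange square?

turn right 107°, forward 2.1 m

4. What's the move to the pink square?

turn left 151°, forward 1.3 m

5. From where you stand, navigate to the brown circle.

turn right 142°, forward 5.5 m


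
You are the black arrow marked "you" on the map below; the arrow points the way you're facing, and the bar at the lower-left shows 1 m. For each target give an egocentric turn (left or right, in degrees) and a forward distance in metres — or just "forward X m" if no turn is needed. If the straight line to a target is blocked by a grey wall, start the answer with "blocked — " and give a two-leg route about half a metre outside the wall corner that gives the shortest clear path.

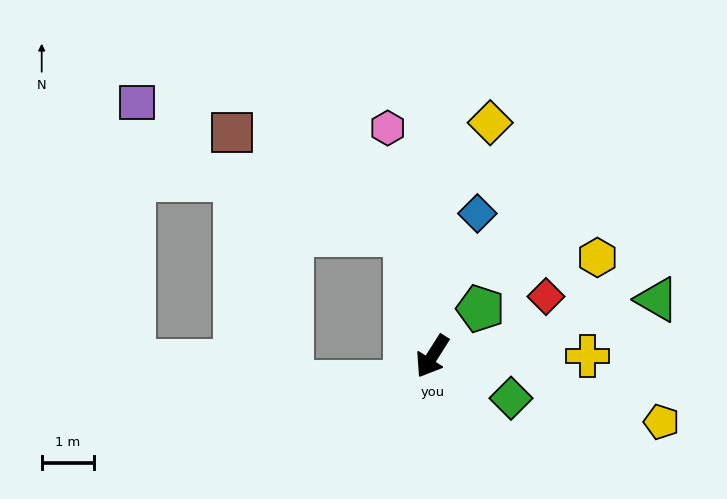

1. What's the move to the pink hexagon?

turn right 137°, forward 4.5 m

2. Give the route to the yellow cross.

turn left 122°, forward 3.0 m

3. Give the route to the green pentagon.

turn left 167°, forward 1.3 m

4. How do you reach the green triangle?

turn left 137°, forward 4.5 m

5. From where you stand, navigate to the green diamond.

turn left 94°, forward 1.7 m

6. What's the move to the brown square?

blocked — turn right 135°, forward 2.4 m, then turn left 47°, forward 3.9 m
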